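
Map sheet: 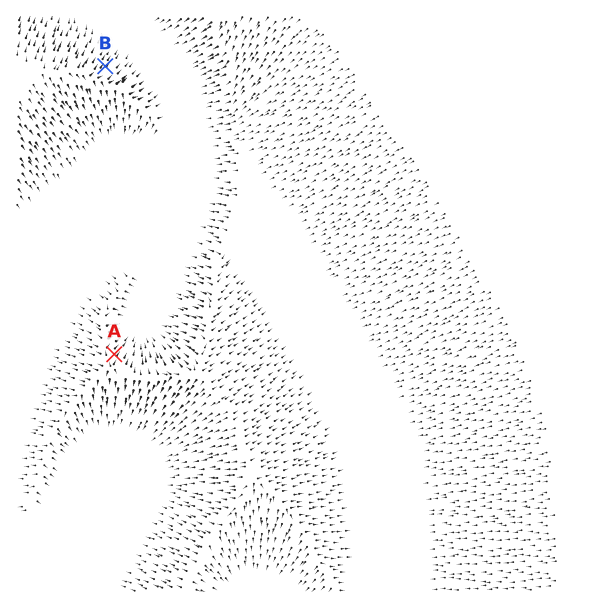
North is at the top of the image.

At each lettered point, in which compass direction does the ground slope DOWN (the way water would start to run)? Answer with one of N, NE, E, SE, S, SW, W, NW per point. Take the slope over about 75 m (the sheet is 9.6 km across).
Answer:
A NE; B NE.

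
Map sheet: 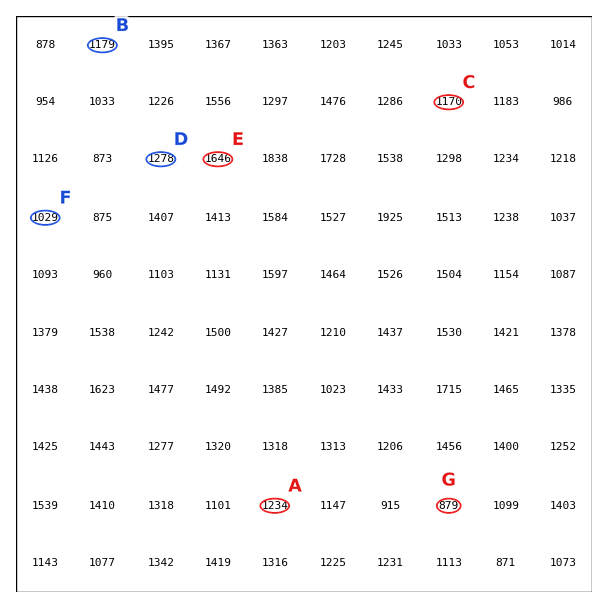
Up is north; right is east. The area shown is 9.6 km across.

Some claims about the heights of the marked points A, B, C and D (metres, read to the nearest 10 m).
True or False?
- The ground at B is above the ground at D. False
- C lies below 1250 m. True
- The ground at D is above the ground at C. True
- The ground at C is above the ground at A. False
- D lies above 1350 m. False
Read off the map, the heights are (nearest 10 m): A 1230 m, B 1180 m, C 1170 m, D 1280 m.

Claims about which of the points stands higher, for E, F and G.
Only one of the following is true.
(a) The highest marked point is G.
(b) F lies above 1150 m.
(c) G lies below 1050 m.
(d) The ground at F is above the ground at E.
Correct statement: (c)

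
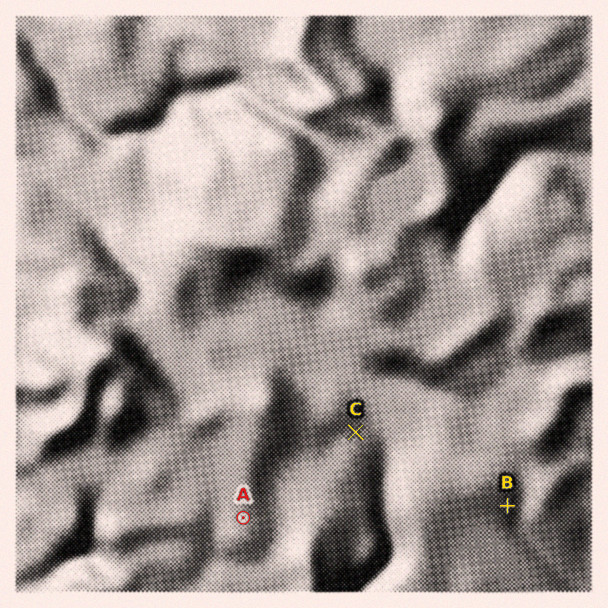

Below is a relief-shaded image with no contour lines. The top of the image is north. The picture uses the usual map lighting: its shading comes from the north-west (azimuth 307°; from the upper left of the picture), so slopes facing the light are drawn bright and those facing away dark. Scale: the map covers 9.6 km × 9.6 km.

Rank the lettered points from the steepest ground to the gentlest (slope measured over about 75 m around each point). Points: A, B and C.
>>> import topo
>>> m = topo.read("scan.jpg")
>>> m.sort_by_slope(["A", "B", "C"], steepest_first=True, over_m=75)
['B', 'C', 'A']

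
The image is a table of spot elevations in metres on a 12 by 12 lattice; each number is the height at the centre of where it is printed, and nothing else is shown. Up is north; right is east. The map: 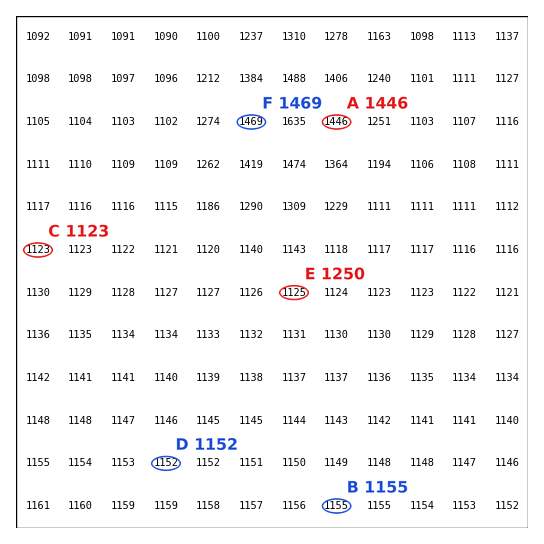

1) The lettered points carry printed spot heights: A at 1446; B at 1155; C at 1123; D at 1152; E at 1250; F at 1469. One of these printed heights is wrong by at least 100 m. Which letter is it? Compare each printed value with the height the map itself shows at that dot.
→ E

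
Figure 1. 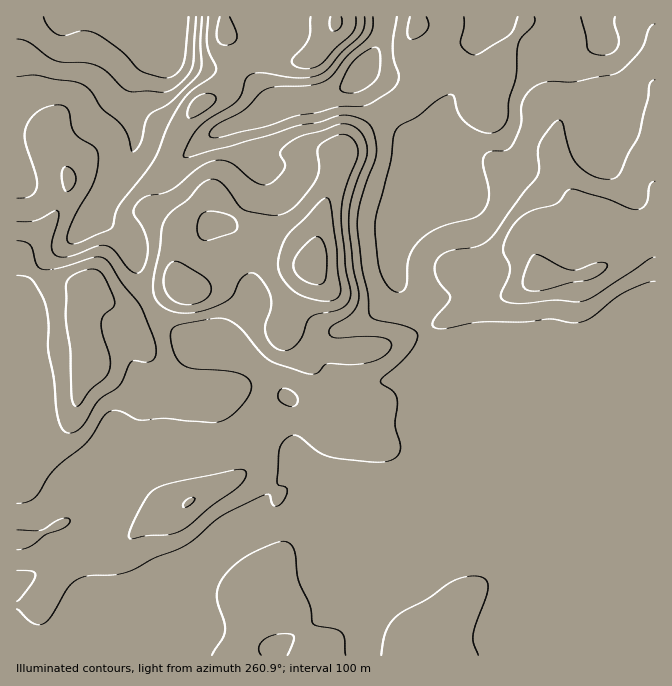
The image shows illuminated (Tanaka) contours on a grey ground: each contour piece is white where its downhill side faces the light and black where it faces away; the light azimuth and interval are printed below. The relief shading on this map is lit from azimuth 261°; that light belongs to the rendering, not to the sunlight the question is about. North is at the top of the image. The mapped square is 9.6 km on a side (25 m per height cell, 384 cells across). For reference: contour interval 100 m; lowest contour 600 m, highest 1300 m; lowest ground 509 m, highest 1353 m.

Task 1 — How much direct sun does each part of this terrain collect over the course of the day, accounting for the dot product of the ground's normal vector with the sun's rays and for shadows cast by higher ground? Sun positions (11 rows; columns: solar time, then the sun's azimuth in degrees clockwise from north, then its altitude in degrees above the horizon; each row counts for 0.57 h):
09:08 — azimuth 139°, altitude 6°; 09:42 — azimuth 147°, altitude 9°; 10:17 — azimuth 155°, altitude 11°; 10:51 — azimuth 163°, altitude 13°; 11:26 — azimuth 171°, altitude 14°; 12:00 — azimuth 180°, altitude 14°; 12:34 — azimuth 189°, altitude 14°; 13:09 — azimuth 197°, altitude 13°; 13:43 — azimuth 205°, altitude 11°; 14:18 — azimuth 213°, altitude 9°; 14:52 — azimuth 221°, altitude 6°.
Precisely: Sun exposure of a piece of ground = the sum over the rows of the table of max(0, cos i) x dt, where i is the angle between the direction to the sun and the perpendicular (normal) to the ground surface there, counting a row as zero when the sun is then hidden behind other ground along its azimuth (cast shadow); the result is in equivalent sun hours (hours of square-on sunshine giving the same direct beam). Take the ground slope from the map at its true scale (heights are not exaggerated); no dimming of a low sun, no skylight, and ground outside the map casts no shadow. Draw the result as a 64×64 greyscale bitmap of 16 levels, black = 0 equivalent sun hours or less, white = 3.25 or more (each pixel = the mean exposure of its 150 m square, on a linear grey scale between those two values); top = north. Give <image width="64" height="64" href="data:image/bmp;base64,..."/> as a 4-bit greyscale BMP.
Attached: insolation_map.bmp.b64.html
<image width="64" height="64" href="data:image/bmp;base64,Qk12CAAAAAAAAHYAAAAoAAAAQAAAAEAAAAABAAQAAAAAAAAIAAATCwAAEwsAABAAAAAAAAAAAAAAABEREQAiIiIAMzMzAERERABVVVUAZmZmAHd3dwCIiIgAmZmZAKqqqgC7u7sAzMzMAN3d3QDu7u4A////AFVVVVVVVVVVVVREVVVUQzNVVVRVZmZURERFVVVVVVVVZmZlVVVVVVZlVEVmd2VCEkZlRFeJmXVERERFVVVVVVZ3d2ZVVVVVVVVVVmd4d1QyNVVDRomZh2VVRFVVVVVVVnd3ZmVVVVVVVVVnd3d3ZUQ0RDIjRWeId2VVVVVVVVVVZnd2ZmZmZVVVVnd2ZmZVVURVQhARJGeHdmZmZmZlVVVVZ3dmZmZmVVVWZmVVVVVVVVZTEAARNXh3ZmZmZmZlVURGd3d3dmZlVVVVVVVVVURVZmUxERETV3d2ZmZmZmZVVUV4mZmYdmZVVENEVVVVRVVmZlMiEAE1Z3dmZmZmZmaYZWiavMqYdmZUMzRFVVVVVWZmZUMhABNGd3dmZmZmZtynZnibzLqYdmVDM0RVVVVVZWZmVDIREjRWZmZlVVVV3cqHZVabvMyodlQzNEVVVVVVVmd2VDMiI0RVVVRFVVVnm7qGRFi97+uXZURERFVVVVVVZ3h2VEMzMzREREVVVRFHmpdTNYve/rl2ZVVVVVVVVVVWd4dlVUREREREVVVVMiJGd2Q0Vore7JdmZmVVVVVVVVVWd2ZVVVVVVVVVVWaYUyNWdlQ0RYzv24dmZmVVVVVVREVmZmZmVVVVVVZmZrqFM0Z3ZUMiNq7+yXZmZmVVVVRERFZmZmZmVVVVZmZmqYdURXh2QxAAJq3bhlZmZlVVVVVERWd2ZmZmZmZmZmZ3iHZVZ2UyAAAAFYqXVVZnd3d3dlRFZ2ZlZmZmZmZmZWeJmGVVZTIQAAAAJXdURXiaqqqYZURFVVVVZmZmZlVVZoqqhlVmVDIQAAACVlVWiszdy5dlQzREVVVWZmZlVVVWaLynVWZ2VUMRERJGZnirzMuodlVEREVVVVVVVVVVVVVXrcllVnd3iJl2Q0aIiamZh2VERVVVVVVVVVVVVVVVVVac24ZWeJq7vMqFVoiIh3ZmVERFVVVVVmVVVVVVVVVVVovLmHeJq7u7u6dUVVZmZVZmVVVWZmZmZmVVVVVVVVVmebu7qZmZmZmruWMzRVVURFZmZWZmZmZmZlVVVVVVVWZnm+7Jh3d4iZmqhURWZUMRFFZmZmZmZmZmZmZVVVVWZmaL7rh2ZmZmZmeHeamGQyESRWZmZmZmZmZmZlVVVWZmZnrMmIh2QhERI1i8y4dnd1RFVWZmZnd3d3ZmZVZmZmdmaJiIqoUQAAABW+64eJvdyoZmZmZnd3eIh2ZmZmZmZ2VWVWipcxAAABSe/qd4rN7tuYd3d3d3eIiIdmZmZmZmZmVDV4dTIQABSM7tuXZmZ4qqmYh3d3eIiId3ZmZmVVVnZTRXZEREQ1ebupmpYxAAEkaKupiIiIh3eIh2ZmZVVWdlRXdTR5qqq7p1Rnh2MAAAAViru6mZiHeJqodmZmZmZlVol0R8///tuFRFes7XEAAAJGirzMuqmavLqHd3ZmZlVol0Nb////2nVVet//5wAAASNFis3v7d3d3KmIhnd2VohjImz///2nZWed//6nMAEiNERFed////7ty6mXd3ZmdTERWal3eHdnis7+p1RCIjRnhkMja///7u/uy6h2QyIiIQA2QhEkZ3ib3dpkMzMzRXmpdTM1eZiJvf/tyGMAAAARACQQABRniIiZh2VERERFZ3iIdlQiIzRYve3WUgAAABEBIxAAE1ZmVUNFZlVUREQyIjVohjEiIiJHmrRDAAAAARIzIREjRFVTIiNVVUREQxAAASWHVDREMjRWcSMgAAABJFQzMzM0VlMhEkRURURDEAAAEkZlVWZmZlZwATEAAAJFVERUREVVQhESRVVVREMhAAABIiRFV4iHZmAAIwAAA1VDNGZVVUIQABJGZlVERDMhEREQABI1ZkMjQAATMAABNDETV3dkEAAAEUZ3ZUVEREQyIhAAASIRAAEwABSFIQABEAFHh0IAAAERR4h1RUREREQzIQASIQAAA0ISNpljEAAAACRUIRARERFImXZERERERUQyESMgAAAkVEVmZnUgAAAAAREREiIiIkiqh1RERERVVCITMhAAATQ1VmUzVkEAEQAAABIjMzM0aauoZURVRVVTIjVTEAABIyVnYyJFUxEjMQAAATRERWZnmphlVVVVVUMzVmQQAAEiJmZTEiNEISRkAAAAEiRWZDJGZmVVVVVUMzRVQyEAESI2ZUIREjMzM1cwAAAAABEQABJFVVVVVVVERDMjRDIiI0VUMzIhIjRDN4MAAAAAAAAAACVmZVVVZ3ZUMiRmZUM0VUMjRDIRIzIlvXIAAAAAAAAAFGd2VWeIhlVDNGd2VEREMyNEMhEiEBJs7pMAAAAAAAACaIdmZnh1VVQzRnd2VUIiESMyIRAAARJpqVEAAAAAAAAkeIdlVnZUQyETVnZlUREAASIRAAAAAAFGd1MQAAAAAAJHmYU0Z2QyEAATRVVQAAAAAREAAAAAADWL3dyUAAAAEyNolkNXdCEAAAASNEAAAAABEQAAAAETV5vN//+zAAE1QSRmQ0ZkIQAAAAEiEQAAAAEREAAAE3qpmYZnvvxiEkeFMjQzJFUyERAAABESEAAAAQAQAAA2rcp2QhE47/pTNqqFMyERR2Q0QxABIiIQAAAAAREQATZ5l1QyIjXP/7Umq7qGMQE3mIiGMSREQyEAAAERIiIiNVVERERFVovMpDVoiIdCETaamXQzVmVDMgARIiIyMiNFVEREREVVVWZjRERVVVMzNGZlQzNVVE"/>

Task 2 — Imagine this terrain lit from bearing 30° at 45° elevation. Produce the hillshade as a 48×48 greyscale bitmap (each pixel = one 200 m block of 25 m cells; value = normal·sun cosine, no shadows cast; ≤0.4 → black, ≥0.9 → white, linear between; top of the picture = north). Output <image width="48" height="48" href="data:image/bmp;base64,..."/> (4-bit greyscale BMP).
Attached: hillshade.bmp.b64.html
<image width="48" height="48" href="data:image/bmp;base64,Qk32BAAAAAAAAHYAAAAoAAAAMAAAADAAAAABAAQAAAAAAIAEAAATCwAAEwsAABAAAAAAAAAAAAAAABEREQAiIiIAMzMzAERERABVVVUAZmZmAHd3dwCIiIgAmZmZAKqqqgC7u7sAzMzMAN3d3QDu7u4A////AJmamZmZmZmZmZmJvLqHmYd5u7qqqpmZmYiZmZmZmZmZmZiavLqYmYd5u7qqqpmZmYiZmZmZmZmYiIiZq7uZqpiZqqqqmZmZmYiZmZmZmZmHiZmqqrqaq7q6qZmZmZmZmZmZmYiZmZmImqqqqqqZq7u8upmZmZmZmYmZh3d4mZmZqqqqqqmZqqu8y6mZmZmZmWeIdlVniJmZqqqqqqmZmaq8y7qZmZmZmUV4iHZmZniZqqqqqpmZmZmru7qpmaqqqYh3iJh2Q0eZmqqqqpmamYiaqruqqqqqqrqYiZmHUzR4mZmqqpmaqZiZqqqqqqqpmZmqqZmId2RGeImqqqmqqpmZmZmqqqmZmWirqoiJmahUV4maqqqqqqqpmZmZmZmZmYiaqYiau824d4mqmZmZmaqpmZmZmZmZmZmImZmbzd3cuZqqmHd3eZqqqqqZmZmZmZmHeZmau7zMy7qphlRFeaqqqqqZmZmZmZmGWJmZmYiZq7qXZERXq7qqqqmZmZmZmZmFR5mYh2ZmiamGVneazLqqqZmZmZmZmZl1Roh3ZVVVeKqYeImru6qZmZmZmZmZmZlkZmVnd2ZmeKuoeKu8uqmZmZmZmZmZmZlkdkV4iIiJmaqGaKzNy6mZmZmZmZmZmZhkZ1eIiavN3KczaZmauqmZmIiIiZmZmZhUaJqXi97u7HIViHVWeZmYiIiIiJmZmZhlacyXre3ctxA3mHd3eIiIiIh3iJmZmYhlatyJzLqYUhNomrzMypdnd3d4iIiZmZhka8mMyUNDIliZiKzv/admZVZ3dmeJmYdVepi9kgABNYmXQTnu7KmHZENEQ0V4iIdVeZvsQAAkeIdSAEndy5iIhlIAATRWZ3dnis/7IGqpmXMQFrzcqXZomHQiNEQ0Vnirzv/5Nt/bmFISa97bqGVoiGVpmYdURZvv7//oSe7bqGRHvM3bmHirqFWMy6qYdszf7v/FSdy7qXZ6zc3LmZrNyWWbuqqqqO273exjSbuqqYmazd3KmavMyXerqpiaqe3JrLdEeqqZmby6zcu6maq7uYm8upm8yty6eZd4q7mIrN26vbqqmZqqqYm8ur3uyrqId5mazLma3tuprJiaqpmpmImrq9/9qJhnqZqqzKrN7bqpipeKqpmZmImpnP/aiIdpy6mqqrvf66mYZ5eKqpmZiJqHnf64iod73LqpmK3v7LqHaLqrqZmZmal3rdyomoec3cu5eIvu3dy6vP/cqZmZmZh4vLqZmYmszN25eHV6ze3e7v/8mJmYd5mJu6mYiKq8zN3KqHUjat3e7v/7h4iHaJmJq5mIeLvN3d3M2nmGVnibzf/bmHiHiamZvLqYeMze7t7u/Ircp0EAJ826mZh4mpqrzcy5iN3v7u7v/JealzAAAnunaKmZqqrM3d3Kmd7+7d7u22IlZlVUMiVkR5qrqrvMzM3Kqs3t3e7suTADaJqphAA0RWiru8uqqb24mc3sze3LqDAGq7uYdjJYVXiby7qIiLyGeM3czdy6mDAHvLqGVmaKZomay6h3istmeQ=="/>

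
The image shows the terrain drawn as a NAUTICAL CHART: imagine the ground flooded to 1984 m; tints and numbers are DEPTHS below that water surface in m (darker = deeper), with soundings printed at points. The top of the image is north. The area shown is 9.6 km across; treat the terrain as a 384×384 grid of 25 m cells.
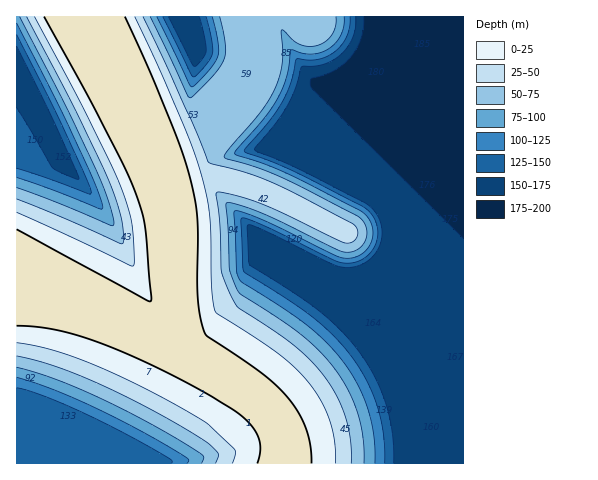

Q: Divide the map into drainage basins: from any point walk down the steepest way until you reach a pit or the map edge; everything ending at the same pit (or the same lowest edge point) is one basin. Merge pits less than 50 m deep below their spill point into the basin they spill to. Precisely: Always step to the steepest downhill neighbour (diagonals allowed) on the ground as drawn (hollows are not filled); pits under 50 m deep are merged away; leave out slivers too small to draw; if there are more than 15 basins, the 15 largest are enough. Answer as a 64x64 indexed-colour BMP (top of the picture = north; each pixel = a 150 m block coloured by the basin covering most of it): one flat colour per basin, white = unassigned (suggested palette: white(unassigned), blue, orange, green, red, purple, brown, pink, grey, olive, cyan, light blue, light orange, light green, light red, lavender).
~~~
<image width="64" height="64" href="data:image/bmp;base64,Qk12CAAAAAAAAHYAAAAoAAAAQAAAAEAAAAABAAQAAAAAAAAIAAATCwAAEwsAABAAAAAAAAAA////ALR3HwAOf/8ALKAsACgn1gC9Z5QAS1aMAMJ34wB/f38AIr28AM++FwDox64AeLv/AIrfmACWmP8A1bDFADMzMzMzMzMzMzMzMzMzMzMzMzMRERERERERERERERERMzMzMzMzMzMzMzMzMzMzMzMzMxEREREREREREREREREzMzMzMzMzMzMzMzMzMzMzMzMzERERERERERERERERETMzMzMzMzMzMzMzMzMzMzMzMzMRERERERERERERERERMzMzMzMzMzMzMzMzMzMzMzMzMxEREREREREREREREREzMzMzMzMzMzMzMzMzMzMzMzMzERERERERERERERERETMzMzMzMzMzMzMzMzMzMzMzMzERERERERERERERERERMzMzMzMzMzMzMzMzMzMzMzMzEREREREREREREREREREzMzMzMzMzMzMzMzMzMzMzMzERERERERERERERERERETMzMzMzMzMzMzMzMzMzMzMzERERERERERERERERERERMzMzMzMzMzMzMzMzMzMzMzEREREREREREREREREREREzMzMzMzMzMzMzMzMzMzMxERERERERERERERERERERETMzMzMzMzMzMzMzMzMzMxERERERERERERERERERERERMzMzMzMzMzMzMzMzMzMREREREREREREREREREREREREzMzMzMzMzMzMzMzMzMRERERERERERERERERERERERETMzMzMzMzMzMzMzMzERERERERERERERERERERERERERMzMzMzMzMzMzMzMzMREREREREREREREREREREREREREzMzMzMzMzMzMzMiMRERERERERERERERERERERERERETMzMzMzMzMzMzIiIhERERERERERERERERERERERERERMzMzMzMzMzMyIiIiEREREREREREREREREREREREREREzMzMzMzMzMiIiIiERERERERERERERERERERERERERETMzMzMzMzIiIiIiIRERERERERERERERERERERERERERMzMzMzMyIiIiIiIhEREREREREREREREREREREREREREzMzMzIiIiIiIiIiERERERERERERERERERERERERERETMzMyIiIiIiIiIiIRERERERERERERERERERERERERERMyIiIiIiIiIiIiIREREREREREREREREREREREREREREiIiIiIiIiIiIiIhERERERERERERERERERERERERERESIiIiIiIiIiIiIiERERERERERERERERERERERERERERIiIiIiIiIiIiIiIREREREREREREREREREREREREREREiIiIiIiIiIiIiIhERERERERERERERERERERERERERESIiIiIiIiIiIiIiERERERERERERERERERERERERERERIiIiIiIiIiIiIiIREREREREREREREREREREREREREREiIiIiIiIiIiIiIhERERERERERERERERERERERERERESIiIiIiIiIiIiIiERERERERERERERERERERERERERERIiIiIiIiIiIiIiIREREREREREREREREREREREREREREiIiIiIiIiIiIiIhERERERERERERERERERERERERERESIiIiIiIiIiIiIiERERERERERERERERERERERERERERIiIiIiIiIiIiIiIREREREREREREREREREREREREREREiIiIiIiIiIiIiIRERERERERERERERERERERERERERESIiIiIiIiIiIiIhERERERERERERERERERERERERERERIiIiIiIiIiIiIiEREREREREREREREREREREREREREREiIiIiIiIiIiIiERERERERERERERERERERERERERERESIiIiIiIiIiIiIRERERERERERERERERERERERERERERIiIiIiIiIiIiIhEREREREREREREREREREREREREREREiIiIiIiIiIiIhERERERERERERERERERERERERERERESIiIiIiIiIiIiERERERERERERERERERERERERERERERIiIiIiIiIiIiEREREREREREREREREREREREREREREREiIiIiIiIiIiJEQRERERERERERERERERERERERERERESIiIiIiIiIiJEREQRERERERERERERERERERERERERERIiIiIiIiIiIkREREQREREREREREREREREREREREREREiIiIiIiIiIiREREREQRERERERERERERERERERERERESIiIiIiIiIiRERERERBERERERERERERERERERERERERIiIiIiIiIiJEREREREQREREREREREREREREREREREREiIiIiIiIiJEREREREREERERERERERERERERERERERESIiIiIiIiIkRERERERERBERERERERERERERERERERERIiIiIiIiIkREREREREREQREREREREREREREREREREREiIiIiIiIiRERERERERERBERERERERERERERERERERESIiIiIiIiREREREREREREERERERERERERERERERERERIiIiIiIiJERERERERERERBEREREREREREREREREREREiIiIiIiJEREREREREREREERERERERERERERERERERESIiIiIiIkREREREREREREERERERERERERERERERERERIiIiIiIkREREREREREREQREREREREREREREREREREREiIiIiIiRERERERERERERBERERERERERERERERERERESIiIiIiREREREREREREREERERERERERERERERERERER"/>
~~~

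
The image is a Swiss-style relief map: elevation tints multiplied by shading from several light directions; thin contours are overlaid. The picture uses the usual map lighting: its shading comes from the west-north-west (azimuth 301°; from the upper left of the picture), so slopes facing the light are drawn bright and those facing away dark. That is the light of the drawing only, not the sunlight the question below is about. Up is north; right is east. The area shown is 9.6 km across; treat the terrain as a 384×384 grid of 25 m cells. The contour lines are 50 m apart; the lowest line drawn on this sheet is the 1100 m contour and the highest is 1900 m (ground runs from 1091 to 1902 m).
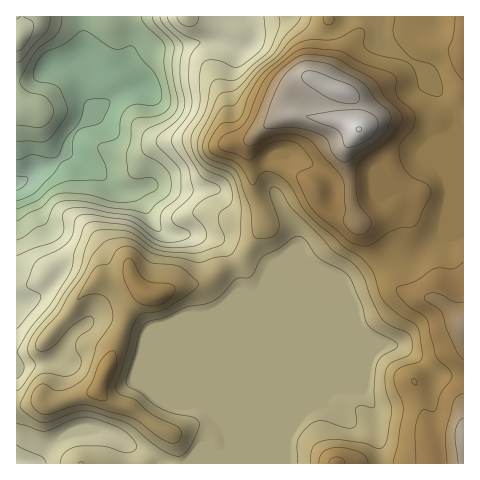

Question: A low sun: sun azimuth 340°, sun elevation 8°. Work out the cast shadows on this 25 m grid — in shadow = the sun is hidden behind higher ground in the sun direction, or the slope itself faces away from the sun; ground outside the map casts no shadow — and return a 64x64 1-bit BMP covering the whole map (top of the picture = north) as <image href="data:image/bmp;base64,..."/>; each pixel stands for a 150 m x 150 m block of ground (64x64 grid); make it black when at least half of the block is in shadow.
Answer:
<image width="64" height="64" href="data:image/bmp;base64,Qk0+AgAAAAAAAD4AAAAoAAAAQAAAAEAAAAABAAEAAAAAAAACAAATCwAAEwsAAAIAAAAAAAAA////AAAAAAAAAAMAAAAAAAAAB4AAAAAADwffgAAAAAAf//gAAAAAAD//4AAAAAAAf//AAAAAAAB//4AAAAAAAA//AAAAAAAAAfgAAAAAAAAAAAAAAAAAAAAHAAAAAAAAAAcAAAAAAAAAB4AAAAAAAAADgAAAAAAAAAGAAAAAAAAcAYAAAAAAAAwBwAAAAAAABADOAAAAAAAAAP8AAAAHAAAA/wAAAAMAAMB/gAAAAAAAwH/AAAAAQABAf+AAAAAAAAAf4AAAAAAAAAHAAAAAAAAAAAAAAAAAAAAAAAAAAAAAAAAAAADAAAAAAAAAA+AAAAAAAAAD4AAAAAAAHAPwAAAAAAAeD/AAAAAAAA4f8AAAAAAAADwAAAAAAAAAOAAAAAAAAAAgAAAAAAAAAAAAAAAAAAIAAAAAAAAABwAAAAAAAAAPHAA4AAAAAB8cAHwAAAAAH7wA/ADwAAA//4H8AHgAAD//4/4AfgAAD3/h/wB+AAAAf/D/AH8AAAA/+H+AHwAAAB/4PwAPAAAAB+AHAAMAAAAAAAAAAAAAAAAAAAAAAAAAAAAAAAAAAAAAAAAAAAAAAAAAAAB4AAAAAAAAAHwAAAAAAAAA/gAAAAAAAAD+AAAAAAAAAP8AAAAAAAAA/wAAAAAAAAB/AAfAAAAAAB4AD+AAAAAACAAPgAAAAAAAAAAAAAAAAA=="/>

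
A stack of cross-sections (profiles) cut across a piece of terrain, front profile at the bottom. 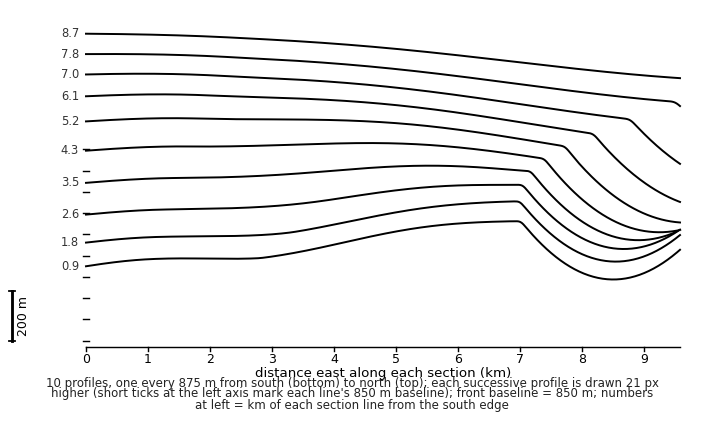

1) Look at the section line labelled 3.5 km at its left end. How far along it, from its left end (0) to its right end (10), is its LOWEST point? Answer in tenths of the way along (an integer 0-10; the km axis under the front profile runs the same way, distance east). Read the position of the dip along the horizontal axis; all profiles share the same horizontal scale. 9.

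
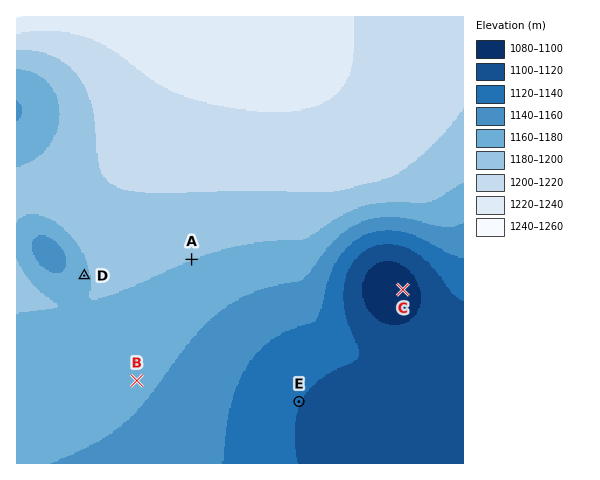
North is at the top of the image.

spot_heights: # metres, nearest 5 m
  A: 1180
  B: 1165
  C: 1090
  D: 1175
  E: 1120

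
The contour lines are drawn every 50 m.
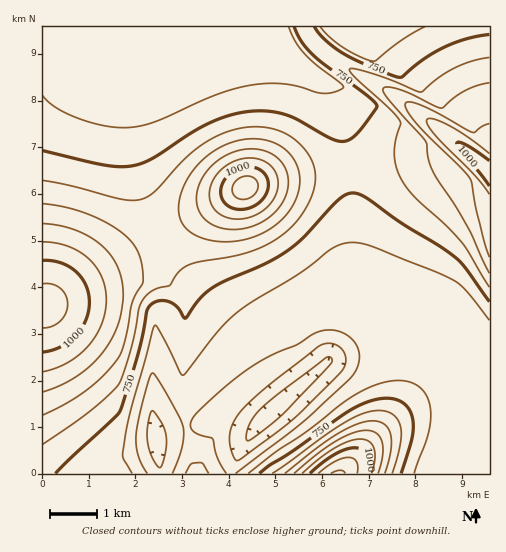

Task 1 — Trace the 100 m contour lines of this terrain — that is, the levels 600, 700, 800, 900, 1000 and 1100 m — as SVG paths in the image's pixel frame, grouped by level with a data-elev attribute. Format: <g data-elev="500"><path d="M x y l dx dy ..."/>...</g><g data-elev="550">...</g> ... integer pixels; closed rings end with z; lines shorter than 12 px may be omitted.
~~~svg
<g data-elev="600"><path d="M158 467l-7-12-4-14 1-17 2-9 2-4 10 13 4 13 0 11-2 11-3 7z"/><path d="M237 461l-3-3-3-8-1-15 4-13 8-13 25-22 52-41 11-3 10 4 4 6 2 7-2 7-4 6-47 47z"/></g><g data-elev="700"><path d="M132 473l-9-16 2-20 6-29 24-83 2 2 6 10 17 36 4 2 32-42 19-19 18-13 46-27 29-23 10-5 14-4 15 3 81 32 10 6 7 6 24 31"/><path d="M209 473l-5-8-4-2-9 1-6 9"/><path d="M414 473l15-40 2-14-1-12-4-12-7-8-9-5-12-2-21 4-24 12-46 35-32 22-27 20"/><path d="M289 27l6 14 8 11 13 12 25 20 2 2 0 2-10 4-9 1-40-9-17-1-18 2-34 10-63 28-14 3-13 2-23-3-26-7-21-11-12-11"/><path d="M425 27l-23 13-28 21-14-4-17-9-13-11-10-10"/></g><g data-elev="800"><path d="M392 473l8-28 1-18-3-7-5-6-6-2-8-2-16 3-18 9-73 51"/><path d="M43 444l46-32 29-27 13-38 8-39 7-13 10-6 14-4 9-13 9-7 59-12 17-7 15-9 14-12 12-15 8-17 2-16-1-10-4-10-6-9-8-8-8-5-11-5-22-3-26 4-24 12-21 17-29 32-7 5-7 2-10 1-10-1-49-13-29-6"/><path d="M489 57l-17 4-18 7-15 9-18 15-49-19-18-4-5 1 5 7 35 31 11 13 0 4-5 18-1 13 3 14 7 14 12 14 29 27 16 17 28 45"/></g><g data-elev="900"><path d="M378 473l5-17-1-14-6-9-10-3-14 3-17 8-18 13-23 19"/><path d="M43 392l17-7 15-8 14-10 12-12 9-14 7-15 4-12 2-19-1-15-4-13-7-12-9-9-13-9-14-7-16-5-16-1"/><path d="M223 228l16 1 16-4 14-8 11-11 7-14 1-14-4-13-9-9-8-5-9-2-19 1-19 9-15 15-8 17-1 9 2 9 4 7 5 5 7 5z"/><path d="M489 124l-7 2-9 7-50-27-12-4-6 2 3 8 8 11 45 45 9 11 7 34 12 44"/></g><g data-elev="1000"><path d="M365 473l2-10-1-8-5-6-7-1-9 2-11 5-24 18"/><path d="M43 352l17-5 16-11 10-16 3-18-3-16-10-14-15-9-18-3"/><path d="M234 209l8 0 8-1 8-5 6-6 4-7 0-8-3-7-4-5-8-3-11 1-9 4-8 7-4 10 0 8 5 7z"/><path d="M489 161l-22-16-8-3-2 1 3 7 29 36"/></g><g data-elev="1100"><path d="M345 473l-2-2-3-1-9 3"/></g>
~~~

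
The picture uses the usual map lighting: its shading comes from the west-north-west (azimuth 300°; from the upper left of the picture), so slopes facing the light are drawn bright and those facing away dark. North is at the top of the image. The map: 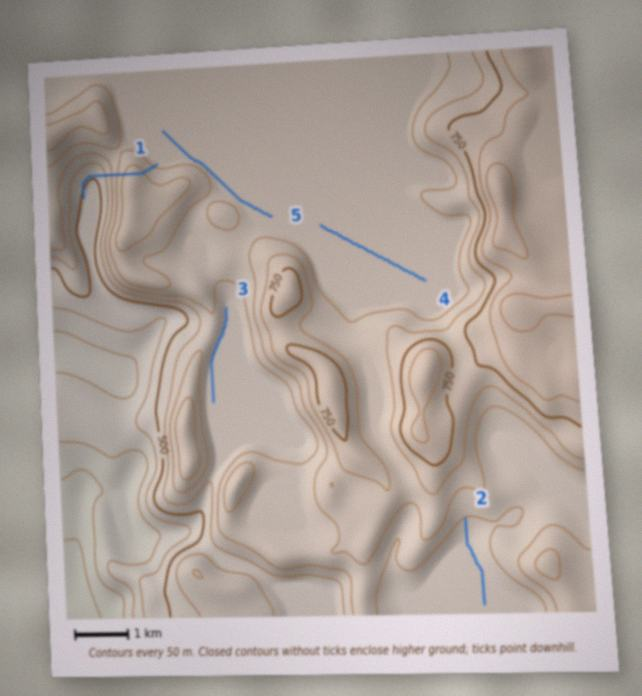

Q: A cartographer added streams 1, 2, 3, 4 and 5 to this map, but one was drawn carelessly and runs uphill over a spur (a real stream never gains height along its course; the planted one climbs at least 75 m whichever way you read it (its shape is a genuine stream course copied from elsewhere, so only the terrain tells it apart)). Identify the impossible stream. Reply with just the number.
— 1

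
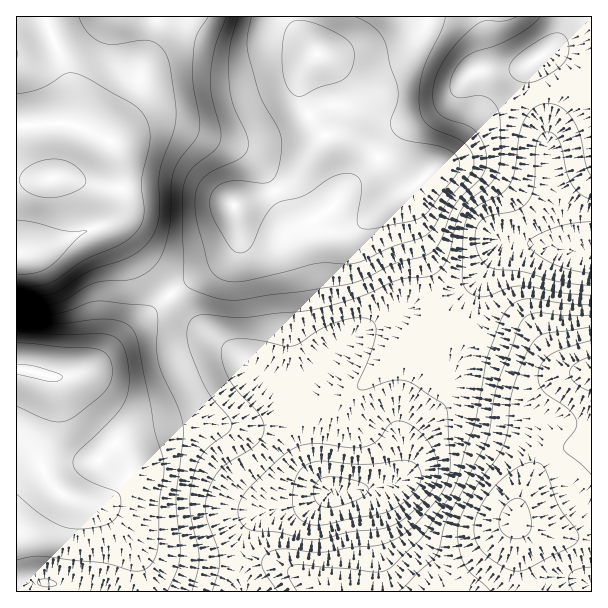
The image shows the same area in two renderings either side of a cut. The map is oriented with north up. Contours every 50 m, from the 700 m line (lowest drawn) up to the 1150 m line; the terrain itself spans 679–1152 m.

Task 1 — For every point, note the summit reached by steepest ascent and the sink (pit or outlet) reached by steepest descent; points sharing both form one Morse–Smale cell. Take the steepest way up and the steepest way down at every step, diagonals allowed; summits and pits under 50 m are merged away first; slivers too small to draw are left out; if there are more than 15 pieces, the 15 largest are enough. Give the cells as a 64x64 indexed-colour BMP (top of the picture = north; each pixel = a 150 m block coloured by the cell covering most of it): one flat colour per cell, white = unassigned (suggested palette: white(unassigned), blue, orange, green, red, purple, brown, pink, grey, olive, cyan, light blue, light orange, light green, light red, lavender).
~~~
<image width="64" height="64" href="data:image/bmp;base64,Qk12CAAAAAAAAHYAAAAoAAAAQAAAAEAAAAABAAQAAAAAAAAIAAATCwAAEwsAABAAAAAAAAAA////ALR3HwAOf/8ALKAsACgn1gC9Z5QAS1aMAMJ34wB/f38AIr28AM++FwDox64AeLv/AIrfmACWmP8A1bDFABERERERERERERERERIiIiIiIiIiIiIiIid3d3d8zMzMEREREREREREREREREiIiIiIiIiIiIiIid3d3d3u7y7sRERERERERERERERESIiIiIiIiIiIiIid3d3d3u7u7uxERERERERERERERERIiIiIiIiIiIiIid3d3d3e7u7u7EREREREREREREREREiIiIiIiIiIiIid3d3d3d7u7u7sRERERERERERERERESIiIiIiIiIiIid3d3d3d3u7u7uxERERERERERERERERIiIiIiIiIiIid3d3d3d3e7t3d3ERERERERERERERERESIiIiIiIiIiJ3d3d3d3d3d3d3cREREREREREREREREREiIiIiIiIiJ3d3d3d3d3d3d3dxERERERERERERERERERERIiIiIiInd3d3d3d3d3d3dyEREREREREREREREREREREREiIiInd3d3d3d3d3d3dyIRERERERERERERERERERERERIiIid3d3d3d3d3d3dyIhERERERERERERERERERERERIiIiIid3d3d3d3d3d3IiERERERERERERERERERERERIiIiIiJ3d3d3d3d3d3IiIRERERERERERERERERERERIiIiIiIid3d3d3d3d3ciIhEREREREREREREREREREREiIiIiIiJ3d3d3d3d3ciIiERERERERERERERERERERESIiIiIiInd3d3d3d3ciIiIRERERERERERERERERERESIiIiIiIiJ3d3d3d3IiIiIhERERERERERERERERERERIiIiIiIiIid3dyIiIiIiIiEREREREREREREREREREREiIiIiIiIiIiIiIiIiIiIiIREREREREREREREREREREiIiIiIiIiIiIiIiIiIiIiIhERERERERERERERERERESIiIiIiIiIiIiIiIiIiIiIiEREREREREREREREREREWYiIiIiIiIiIiIiIiIiIiIiIREREREREREREREREREWZmYiIiIiIiIiIiIiIiIiIiIhFEREEREREREREREREWZmZmIiIiIiIiIiIiIiIiIiiIREREREEREREREREREWZmZmYiIiIiIiIiIiIiIiIoiIhERERERBERERERERFmZmZmZmIiIiIiIiIiIiIiKIiIiEREREREQRERERERFmZmZmZmZiIiIiIiIiIiIiiIiIiIREREREREERERERFmZmZmZmZmYiIiIiIiIiKIiIiIiIhERERERERBERERZmZmZmZmZmZmYiIiIiIoiIiIiIiIiEREREREREQRERZmZmZmZmZmZmZmYiIiIoiIiIiIiIiIREREREREREERZmZmZmZmZmZmZmZmZiIoiIiIiIiIiIhERERERERERBFmZmZmZmZmZmZmZmZmZmOIiIiIiIiIiERERERERERERWZmZmZmZmZmZmZmZmZmMzOIiIiIiIiIRERERERERERVVmZmZmZmZmZmZmZmZmYzMziIiIiIiIhERERERERERVVVVmZmZmZmZmZmZmZmZjMzM4iIiIiIiERERERERERVVVVVVmZmZmZmZmZmZmZjMzMzOIiIiIiIRERERERERFVVVVVVZmZmZmZmZmZmZmMzMzM4iIiIiIhERERERERFVVVVVVVWZmZmZmZmZmZmYzMzMzOIiIMzmURERERERFVVVVVVVVZmZmZmZmZmZmYzMzMzMzMzMzmZRERERERFVVVVVVVVVmZmZmZmZmZmZjMzMzMzMzMzOZlEREREREVVVVVVVVVWZmZmZmZmZmZmMzMzMzMzMzM5mURERERERVVVVVVVVWZmZmZmZmZmZmYzMzMzMzMzM5mZRERERERFVVVVVVVVVWZmZmZmZmZmZjMzMzMzMzMzmZlERERERERVVVVVVVVVVVZmZmZmZmZmMzMzMzMzMzOZmURERERERFVVVVVVVVVVVWZmZmZmZmMzMzMzMzMzM5mZREREREREVVVVVVVVVVVVVmZmZmZmMzMzMzMzMzMzmZlEREREREVVVVVVVVVVVVVVZmZmZmMzMzMzMzMzMzmZmURERERERVVVVVVVVVVVVVVWZmZmMzMzMzMzMzMzOZmZRERERERFVVVVVVVVVVVVVVZmZmMzMzMzMzMzMzM5mZlEREREREVVVVVVVVVVVVVVVWZjMzMzMzMzMzMzMzmZmURERERERVVVVVVVVVVVVVVVMzMzMzMzMzMzMzMzOZmZRERERERFVVVVVVVVVVVVVVMzMzMzMzMzMzMzMzM5mZlERERERERVVVVVVVVVVVVVMzMzMzMzMzMzMzMzMzmZmUREREREREVVVVVVVVVVVVUzMzMzMzMzMzMzMzMzmZmZRERERERERVVVVVVVVVVVVTMzMzMzMzMzMzMzMzOZmZlEREREREREVVVVVVVVVVVVMzMzMzMzMzMzMzMzM5mZmURERERERERVVVVVVVVVVVUzMzMzMzMzMzMzMzM5mZmZRERERERERFVVVVVVVVVVVTMzMzMzMzMzMzMzMzmZmZlEREREREREVVVVVVVVVVVVUzMzMzMzMzMzMzMzM5mZmURERERERERFVVVVVVVVVVVaqqqqqqMzMzMzMzMzM5mZREREREREREVVVVVVVVVVVaqqqqqqqjMzMzMzMzMzmZlERERERERERVVVVVVVVVVVqqqqqqqqozMzMzMzMzM5mUREREREREREVVVVVVVVVVqqqqqqqqqqMzMzMzMzMzmZ"/>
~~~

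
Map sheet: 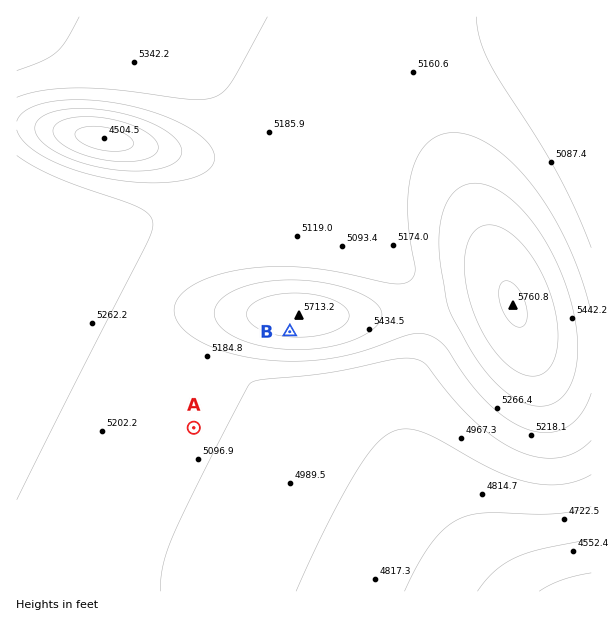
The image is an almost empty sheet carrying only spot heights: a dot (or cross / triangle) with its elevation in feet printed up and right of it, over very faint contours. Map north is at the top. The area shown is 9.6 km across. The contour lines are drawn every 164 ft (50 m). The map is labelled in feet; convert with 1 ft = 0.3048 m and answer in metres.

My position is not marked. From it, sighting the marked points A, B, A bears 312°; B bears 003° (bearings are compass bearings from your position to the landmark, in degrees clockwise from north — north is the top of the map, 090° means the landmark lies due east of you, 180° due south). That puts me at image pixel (281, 506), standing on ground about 1520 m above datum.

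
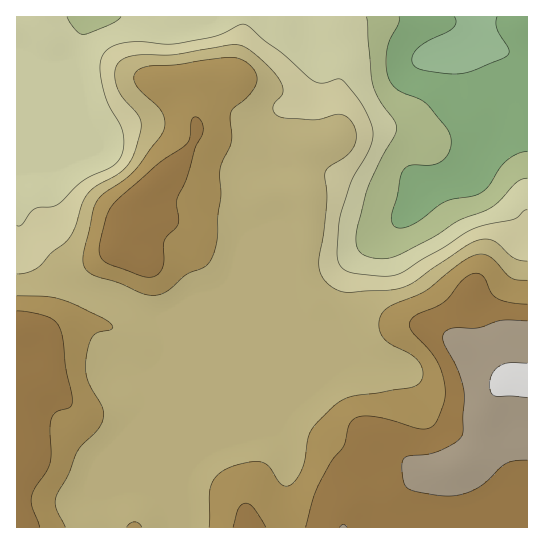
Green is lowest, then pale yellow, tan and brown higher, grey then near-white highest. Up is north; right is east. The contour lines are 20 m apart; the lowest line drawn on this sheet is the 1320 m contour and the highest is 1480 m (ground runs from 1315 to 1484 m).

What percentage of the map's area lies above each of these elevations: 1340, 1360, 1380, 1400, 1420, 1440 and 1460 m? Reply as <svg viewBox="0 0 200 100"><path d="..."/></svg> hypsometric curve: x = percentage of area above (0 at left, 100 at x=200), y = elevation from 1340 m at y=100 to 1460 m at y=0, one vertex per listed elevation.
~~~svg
<svg viewBox="0 0 200 100"><path d="M184 100l-9-17-25-16-14-17-69-17-29-16-28-17"/></svg>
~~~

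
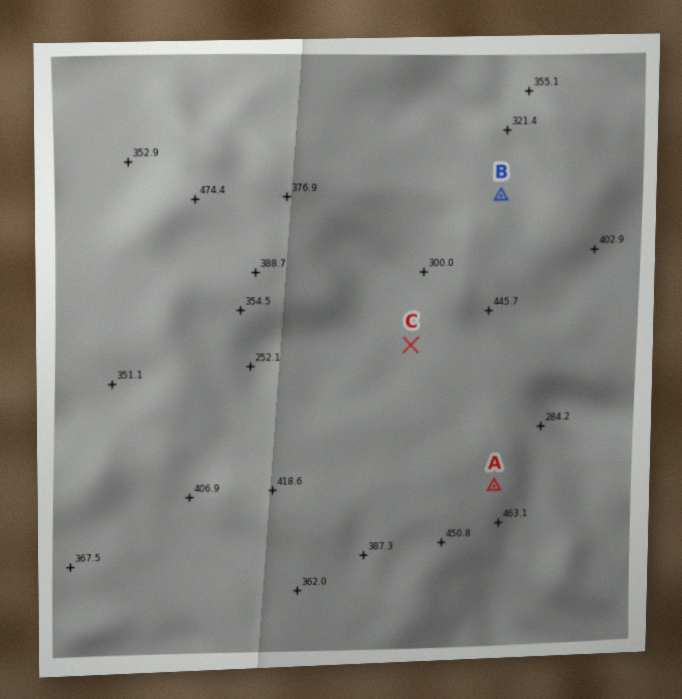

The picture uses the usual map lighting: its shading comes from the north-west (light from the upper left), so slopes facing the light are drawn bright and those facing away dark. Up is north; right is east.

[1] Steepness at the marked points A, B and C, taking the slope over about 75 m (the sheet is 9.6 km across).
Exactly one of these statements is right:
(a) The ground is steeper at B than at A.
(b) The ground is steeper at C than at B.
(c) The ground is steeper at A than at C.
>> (a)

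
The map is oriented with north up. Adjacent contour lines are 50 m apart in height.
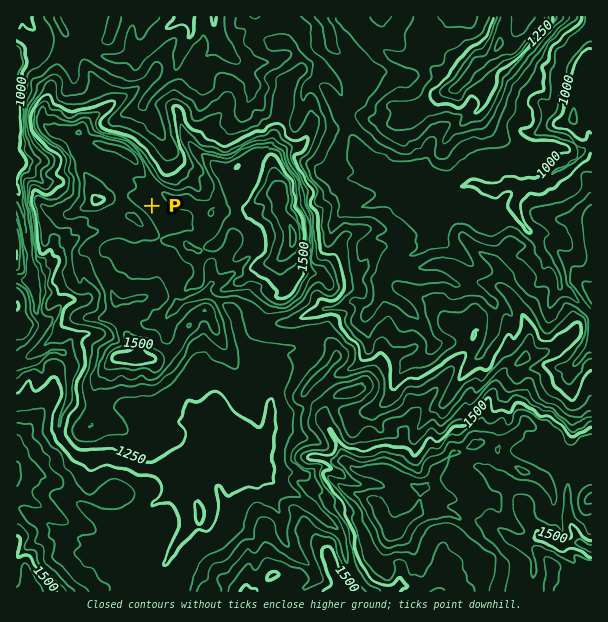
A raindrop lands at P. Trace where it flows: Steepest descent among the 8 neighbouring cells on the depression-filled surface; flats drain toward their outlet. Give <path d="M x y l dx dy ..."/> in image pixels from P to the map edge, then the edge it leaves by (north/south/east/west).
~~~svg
<path d="M152 206l-2-2 0-18 15-15 0-30-3-6-6-7-1-5-3-3-2-4-6-6 0-9 5-5 0-1 28-29 0-4 2-2 1-9 3-3 2-4 3-3 3-6 0-8-3-6 0-3 1-1"/>
exit: north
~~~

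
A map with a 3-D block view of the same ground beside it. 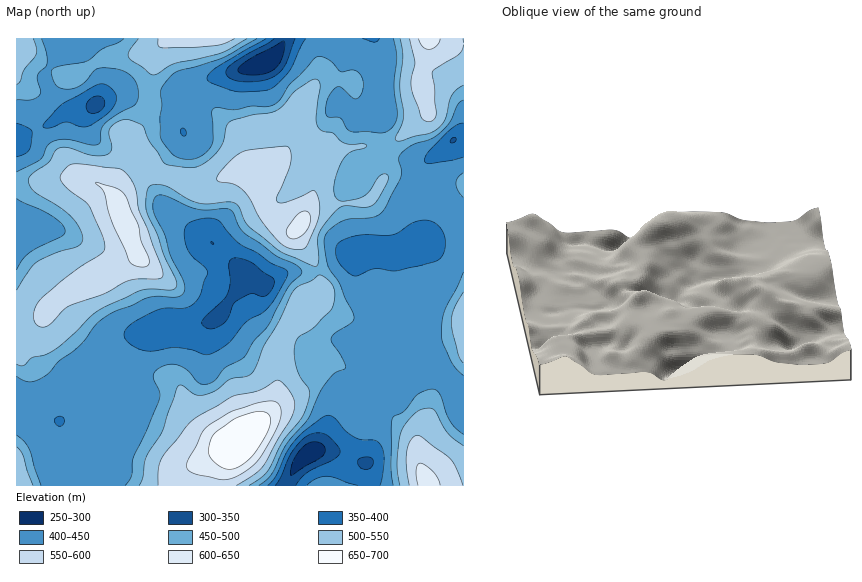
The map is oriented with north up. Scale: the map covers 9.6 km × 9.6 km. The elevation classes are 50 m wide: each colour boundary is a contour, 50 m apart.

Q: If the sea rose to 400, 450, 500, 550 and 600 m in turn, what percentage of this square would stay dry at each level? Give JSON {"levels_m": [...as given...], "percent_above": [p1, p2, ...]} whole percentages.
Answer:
{"levels_m": [400, 450, 500, 550, 600], "percent_above": [87, 51, 34, 14, 4]}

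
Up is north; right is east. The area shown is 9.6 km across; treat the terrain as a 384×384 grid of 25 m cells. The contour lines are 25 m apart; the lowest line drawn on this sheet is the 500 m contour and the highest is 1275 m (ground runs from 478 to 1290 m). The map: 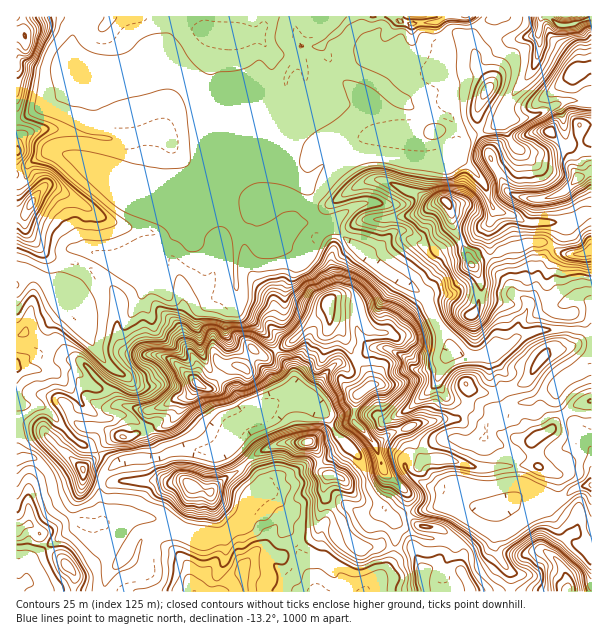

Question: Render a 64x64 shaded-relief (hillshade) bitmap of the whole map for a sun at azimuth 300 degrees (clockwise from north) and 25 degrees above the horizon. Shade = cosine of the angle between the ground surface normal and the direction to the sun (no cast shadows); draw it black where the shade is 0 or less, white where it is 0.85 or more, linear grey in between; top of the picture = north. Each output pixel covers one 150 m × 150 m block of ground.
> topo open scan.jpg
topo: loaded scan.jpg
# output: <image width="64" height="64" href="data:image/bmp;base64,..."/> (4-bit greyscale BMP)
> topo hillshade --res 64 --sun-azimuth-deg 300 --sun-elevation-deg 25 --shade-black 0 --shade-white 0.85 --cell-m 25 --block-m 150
<image width="64" height="64" href="data:image/bmp;base64,Qk12CAAAAAAAAHYAAAAoAAAAQAAAAEAAAAABAAQAAAAAAAAIAAATCwAAEwsAABAAAAAAAAAAAAAAABEREQAiIiIAMzMzAERERABVVVUAZmZmAHd3dwCIiIgAmZmZAKqqqgC7u7sAzMzMAN3d3QDu7u4A////AIiImFJHiYiKund4iIdmZmd3d3d4iby4eIh1Z4q83LYQeImYYjaIiIm7h3eJhmZmZ3d3d2eJrLhoh1VniazcpiF4iahTV4iIiauYh4qnVmZnd3d2RWisyGeXRWeJibuWMXiauERniHiJqpiJirlmd2d3d3YyRpu5h4dEaLqImnREZ3moVneIeImqiJqauod3d3eIh2RFmpmYiFNq3tuXRGdWZXh3eIiIiZmIiZqqqHiIh4mId2abh4iHVWnO/pZmZlZ0RneIiIiIiId3eJqph4momYd4h5qYh2VWeJztqJhml2ZVZ3iIiIiIdlRFeZmYirmJdmiIm7mGVniIiby6qXWnVndnd3iId4hkQgFXiZiKyXhlZ3iId4iIh3iIiaq6dadFeGRnd3d3eXRCACaIiYrLZVVWeIUjaId3d3iIibuFqFaJcjZmZ4h5llQAFXiJqrtkVEZ3dRFGd3d3d4h3eqeoVpuiBnZmipmodxADZ4iby2VCOHZ0IlZ3d3d3d3dVZ6hnm7QFmYib3cmJkwA2eJvMlkJahDNUNFZmVVZ3dlQzqXiatgGJmbzduInNgQNWesynVJyhFnQzRWZlVndmZkOZmZqoMTaIirupma3qMSREiXZnvJAXl3ZWZ4iIiHd3ZHiZmHiVIiRWeIiIic7XNGMiFGm6UCaIiHeImIiHZnd2iZl2eJljEBEkZnd4nO7by1ADaZpAA0Vnd3iImZdVZ3eruGeHerllMgAVZneJve7uxRV3dnZCESRmZ4mZqXVGd6u4iZiJqph3UABGd3iJvMzKnchCaspCIlVWeJmaqFV3q7mZmJmZqoZ1AANWd4iJmZm96iM0jLh2ZlZniImqhmeZqph4qpmsyoYgAAFGd4iIiKzIACAFu4moZWZ4iImph5maqImaupve7IEAAAA2d4iIrMkAAAApqallZmZneKu6mZqpmYmYm83+2VEAAAA2d3ir3IMQAAOcyWV4h1RXmrupmaqZh2erus3LZlIgAABIdr27yVIgAFzsdYqahCV4mpmZmZl1eamZq8qIh2UAAAeVbbq6YgESWtyom6qmIlaJmIiJp1aZqom8qqqplkIABYgmupmEAABHq6mbzLlSJGd3iJmWaave3LvKvJm6dUICd0R3Z2QgACaId3m925ZDNXd4iHaKu87bz9neeux2vFFXVFVERjAAFnhjR4vdynZUd3iGZ5qqu6zuue58+3nf51hkRWZlUgAmh1EVZ5q7mHaXZ3d4iqiam92Y3IrM7bz+mIVFd4djAFiXMANWdnd3Z6hmd3iJmImayoeamc7+q//ZhUVmiFMji7pgAUWId2ZEuVV3eImYaKqph3iInP667/yERUJoVEas7aQBRGmHeGXKZnd4iZhnmZmHd3eL7rrv/7ZFMDd2eKzdxhJFaIdnZrp3d3iIiHeImYd3d4rNud//6nUhNniIrLzHEUZndmZmmYd3eIiHd4iJh3d3iru5v//8lTNXiIiKqZYhRnZ2VVV4d3d4h3d3eIiHiHeJmamb/+yGVniIiIq6cxNFZ3ZURHdmZ3d3d3d4iIiId4iImYm+2nd3iIiIibyDI0RGd2VEdmVXd3d3d3eIeIh3eHiIiJzYZniIiImJu5Z3VTRpqoZlREZ3d3d3d3h4iId4d4iIishWd4mZmYmpd5uYdmeb3VQzRWZmZnd3d4iIh3h3d4iIqXZmaKqaqHVHrLqqh4reQyNVZmZmd3d3eIiHeHd3eIiKqXZVeZipUQOcupmZiaxiA1ZnZmZ3iId3iIiId3d4iHesuZiZl4lQAFmqhmZniaUBRmdmZ4iId3d3iIh3d3iJdWm7q73bmGIAKIdkIiNX2iA2dmZ3d3d3d3d4iHd3eIq4VGiZmt/rdSF6iIhjABTdkjVWd3d3d3iHd3iJiHd3ibynVXiJreyXRL26q82RAKzHNFd3d3d3d3d3d4iIiIiIm9ypmYiavMpovKirzuswarhVd3d3d3d3d3d3eIiHiHiJrNyoiZmay5qqeJq87aYliHd3d3d3d3d3d3d4iIeId4iZqqmIiIiby5ZXmrzcqgBHd3d3d3d3d3d3d3eIiIiHd4iIiId3d3rdpEeqq8uaEBVnd3d3d3d3d3d3d3iIiIiHd3d3d3d3eN/GR4iJqYhTI1Z3d3d3d3d3d3d3eIeIiIiIiId3h3Z4rMqsuYd5h4dlZneIiIiId3d3d3d4d4iIiIiIiIiIh3iHeb7/6YuWZ4h4iIiIiIh3d3d3d3h3eIiIiIiIiIiIiZVGis7+zLkUeIiIiIiIiId3d3d3eHd4iIiIiIiIiIiKpiSKqK3sqQFXeIiIiIiIh3d3d3d4d3eIiIiId4iIiIq4ImrLh4qZAEZ3eIiIiIiHd3d3d3h3d4iIiId3iIiIibtROM3ZdmYANnd3d3iIiIh3d3d3d3d3iIiId4iIiIiJrJMlne6nVQAmd3d3d3d4iHd3d3d3d3iIiIiHeIiIiIiap0Rr79l2AAV3d3d3d3eIiHd3d3d3eIiIiHd4iIiIiYiIZUjO/JggA2d3d3d3d3iId3d3d3d3iIiIiIiIiIiJh3h3Rs3uuVAAV3h3d3d3eIiHd3d3d3d4mYiIiIiIiIiHd3dlrN7KYQA2eId3d3d4iIh3d3d3d3Z5mIh4iJmZiId2ZUa8zdx0ABV4iHd3d3iIiIiHd3d3d2aZiHeImauqmHdlI5mM73UhNXiYd3d3d4iIiIiHd3iHdWmJh5mIm6vbh2UgWpeb"/>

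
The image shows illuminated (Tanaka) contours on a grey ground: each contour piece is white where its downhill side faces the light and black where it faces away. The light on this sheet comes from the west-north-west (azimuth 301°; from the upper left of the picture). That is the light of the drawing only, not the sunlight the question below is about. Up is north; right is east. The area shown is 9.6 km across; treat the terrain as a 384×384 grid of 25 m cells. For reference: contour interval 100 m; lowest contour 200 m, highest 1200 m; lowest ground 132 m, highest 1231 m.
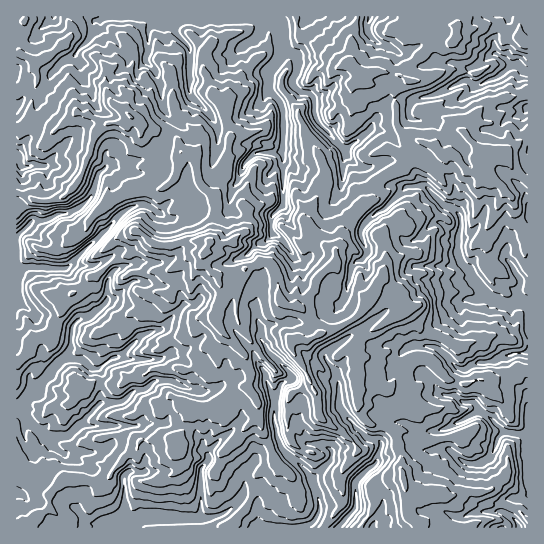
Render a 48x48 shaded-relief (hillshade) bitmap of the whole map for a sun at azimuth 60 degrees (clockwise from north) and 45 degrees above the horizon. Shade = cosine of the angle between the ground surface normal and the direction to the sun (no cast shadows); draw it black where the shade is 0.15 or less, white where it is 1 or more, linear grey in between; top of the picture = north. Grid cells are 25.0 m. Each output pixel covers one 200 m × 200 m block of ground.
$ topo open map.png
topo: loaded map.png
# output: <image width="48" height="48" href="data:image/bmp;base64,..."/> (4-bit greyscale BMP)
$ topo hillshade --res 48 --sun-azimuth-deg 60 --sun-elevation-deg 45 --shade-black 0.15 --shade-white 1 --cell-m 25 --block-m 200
<image width="48" height="48" href="data:image/bmp;base64,Qk32BAAAAAAAAHYAAAAoAAAAMAAAADAAAAABAAQAAAAAAIAEAAATCwAAEwsAABAAAAAAAAAAAAAAABEREQAiIiIAMzMzAERERABVVVUAZmZmAHd3dwCIiIgAmZmZAKqqqgC7u7sAzMzMAN3d3QDu7u4A////AKzIvbiJmJqZmGnLlUREekSXUircy87/pZqq3IiJl4d3iHiKlVVqlYo1cVy7q93cd6iLuHeKg0RFh1mZd2atkpsUclqYm6mZvVaKmHebYkRXqEmpZ2bOUaslYmu83cu6voqYmqm7Y3d4uEu4ZUjsI7lEU67c3curzruqvKiKdVRYuFqodH7lNHeVFM7c7tp57ty9yXh3VlJZymaZdN4iqTeJM87N7JuG7tzbiHh2WGRs6jaZaNFLxQbsVdy8lIq47s3JdmipeIed12Z4W5GoME7mJ8u7q8zdzNtlepmFZ2eJhmaHjnJxB/0ki7q8yJ7na5ZVeIVGh1ZmiHmYrmJhf+FMuomqrexQrWdmiZqGVWdpu6qmzmFizoCsqJvM7pMH3at1V6lWhVat2WiH7zJj7mK8qszutiJs3Lt1SNx2eIenRGdq7TUF/kPMvMzHWJrNyrmXW+tWiIhEZXh55nUK7EbMzLuH7qrNy8iZq6eIiHVoZohquZAd2ki8y7qe6b26mpmYpyNnU1iERnVrywCblnq8zLrcNYiarHmatRZmdjZlZkS81QOrh4i6qpmGnMy5rXmbuDeYh3QzVCq7wyi5q5l4h2et7bvN/qpXqXVnhkZTQ3utpFh63KmZeInP7LzN7IQTh4hVVlVoRHq8gzat3KaJqZze7c3cuwAmmYiiJGaHZCjLg2zMzKZ6us/+7dyoqgKJq5lyJXaFUym6la27q6lqvf/+3dlHqUeqplxzaFV0Qmy6ls64msx4v/7u7rNKyYh3ZEVoVUVkJLyruu+1ad2FvuzN7UKNkBASVSRjQyRTJ7zLjO5kWN3FntzN6hW8QgOFZ3I1IDm5aM27+8YWit7Trtzu2Ce6ZDZWeHogKe2oeMy+33FYy96Uzczu2SaaZYlEZ6dyLO2pmLyt7oZb272mm83t2iWJeZM2ZCeJadlomayr/MM825qseN7v5RSGfCFURnN4mUN3mKyr7dU7zJery67+URRUrZq3Z4dJdmiZiM3M7tdpvberzc3AJBRY3ImoWqppmpmZm83b7thnnteayokRdDedyYiHVbqXiJiIrLzczulUjumXiYU3dYm6rRJWQ5qmd4h4vcvcvuYUr+Y3mYeIiqmq3gFndIqWRZlp3drL3cMF78I4mpeJy4q87kVYhUl0JqqszdnNqcQL/SWGiHm8uKzMzal3hkZ1Sc7cvtjNztQu4AaYR7y5es3czZmHVpuEjv7L3ofuveOPUEeXWtqZqrzN7keWWNkn3v6u6And7LO+QTeYe8msy5vczGmXe8Rb3vy/sGzd3lnoACeYm6qqvbibypqpjKN77uu/kqze7HyBECWaqHeJvMqIvFi6nISd7se+hdzO6otiIla8u7u7uorLvTi6u2Su7qXOhu67y6uBA2vc3LvMqJvNpburqmnMzqjOd93JrNowN4vd23eZZ6zWENyXu9mpzsrbWM27rLUViHztY1mXesuDI8u5ndyJ3tu4q6zNy6RZh43mJoqoi8yYiavqfe27vMu7u7u8u4SbiIvYRoqZq928qA=="/>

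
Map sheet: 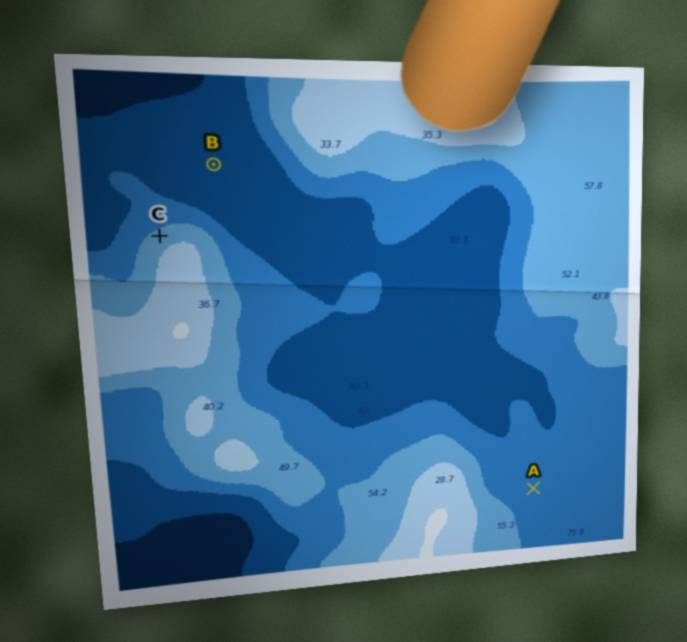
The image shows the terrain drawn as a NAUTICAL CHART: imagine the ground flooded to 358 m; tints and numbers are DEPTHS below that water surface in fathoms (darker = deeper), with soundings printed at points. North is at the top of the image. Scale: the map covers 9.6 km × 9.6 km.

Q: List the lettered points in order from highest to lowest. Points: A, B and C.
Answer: C A B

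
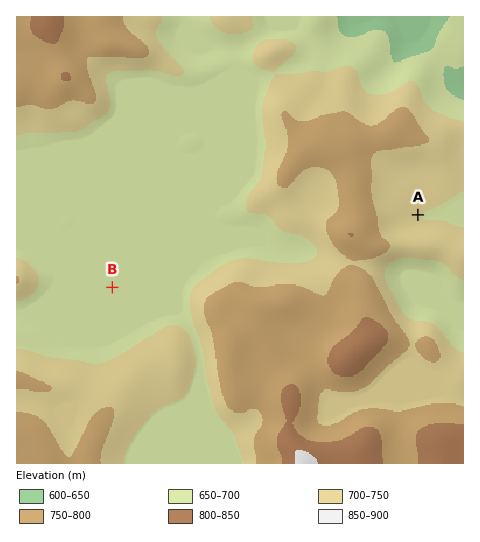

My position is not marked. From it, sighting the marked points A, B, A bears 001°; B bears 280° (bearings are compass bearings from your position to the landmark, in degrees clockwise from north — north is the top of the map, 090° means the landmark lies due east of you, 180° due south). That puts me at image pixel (416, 341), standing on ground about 750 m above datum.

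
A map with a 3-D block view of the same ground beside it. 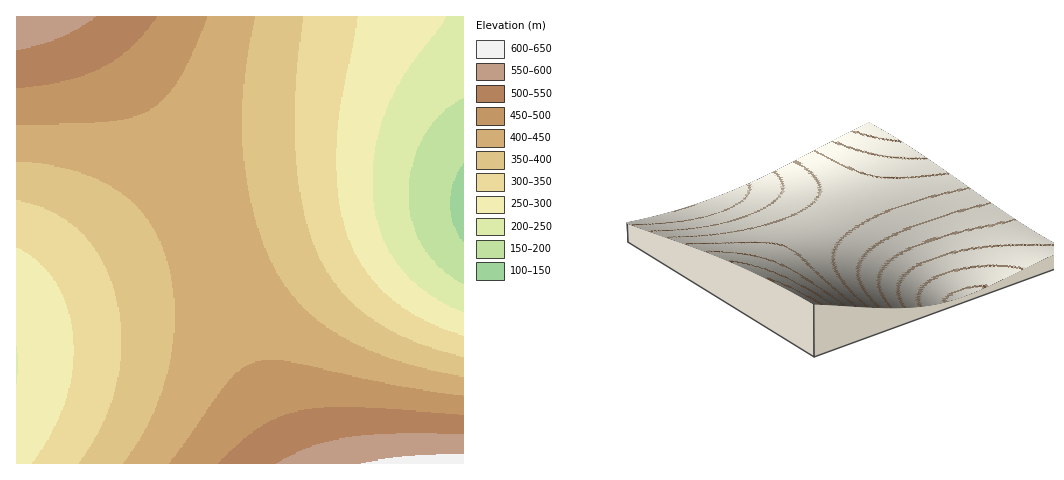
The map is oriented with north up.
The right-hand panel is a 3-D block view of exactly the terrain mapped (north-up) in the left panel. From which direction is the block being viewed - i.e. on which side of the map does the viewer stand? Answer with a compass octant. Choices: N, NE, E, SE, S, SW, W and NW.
SE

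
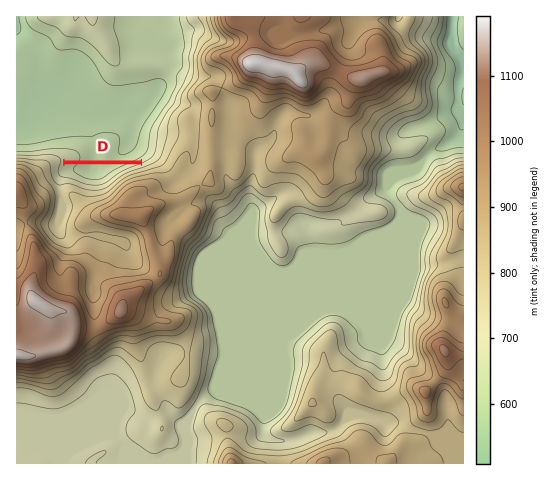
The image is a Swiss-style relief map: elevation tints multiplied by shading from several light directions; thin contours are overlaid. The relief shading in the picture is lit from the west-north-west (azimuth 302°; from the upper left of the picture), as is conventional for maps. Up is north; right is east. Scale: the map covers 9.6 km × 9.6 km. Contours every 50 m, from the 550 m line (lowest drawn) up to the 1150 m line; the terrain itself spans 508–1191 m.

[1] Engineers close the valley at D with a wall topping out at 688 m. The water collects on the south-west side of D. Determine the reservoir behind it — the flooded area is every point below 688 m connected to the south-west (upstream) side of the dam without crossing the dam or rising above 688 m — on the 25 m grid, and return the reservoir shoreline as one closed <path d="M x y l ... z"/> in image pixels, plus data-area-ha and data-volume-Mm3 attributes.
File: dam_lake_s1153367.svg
<path d="M133 164l-70 0-1 2-2 6 4 4 11 2 9 5 17 1 7-4 11-9 12-5 2-2z" data-area-ha="44" data-volume-Mm3="17.87"/>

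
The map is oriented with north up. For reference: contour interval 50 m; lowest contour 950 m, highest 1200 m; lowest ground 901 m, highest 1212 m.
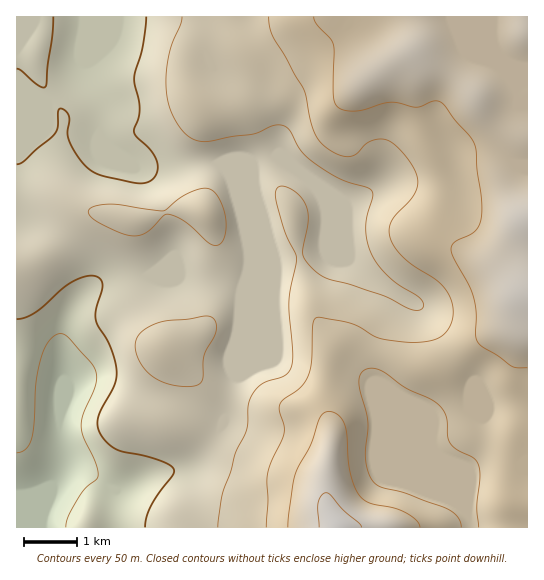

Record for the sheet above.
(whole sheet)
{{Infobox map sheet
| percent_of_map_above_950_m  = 96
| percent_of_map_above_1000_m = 84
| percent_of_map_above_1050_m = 55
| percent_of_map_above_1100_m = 33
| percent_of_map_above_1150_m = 15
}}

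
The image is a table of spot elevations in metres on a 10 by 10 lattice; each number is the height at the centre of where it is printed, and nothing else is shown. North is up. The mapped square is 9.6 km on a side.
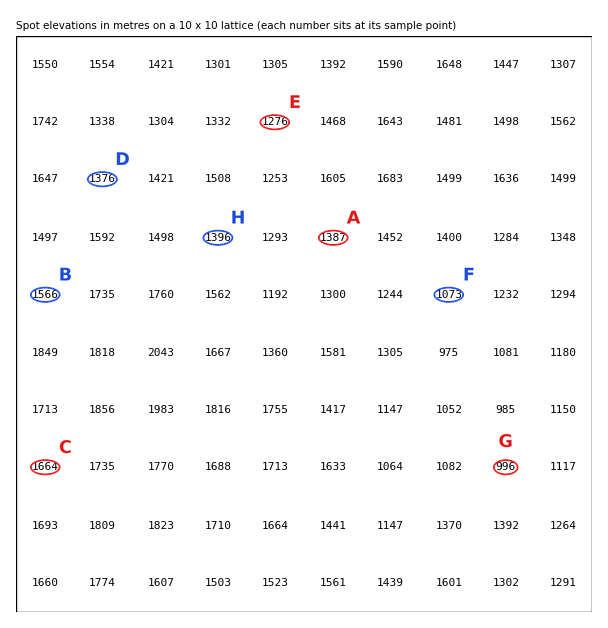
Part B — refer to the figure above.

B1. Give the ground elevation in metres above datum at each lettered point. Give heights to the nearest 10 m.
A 1390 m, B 1570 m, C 1660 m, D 1380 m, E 1280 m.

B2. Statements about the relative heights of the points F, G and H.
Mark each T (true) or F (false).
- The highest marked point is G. F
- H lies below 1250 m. F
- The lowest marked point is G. T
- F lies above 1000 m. T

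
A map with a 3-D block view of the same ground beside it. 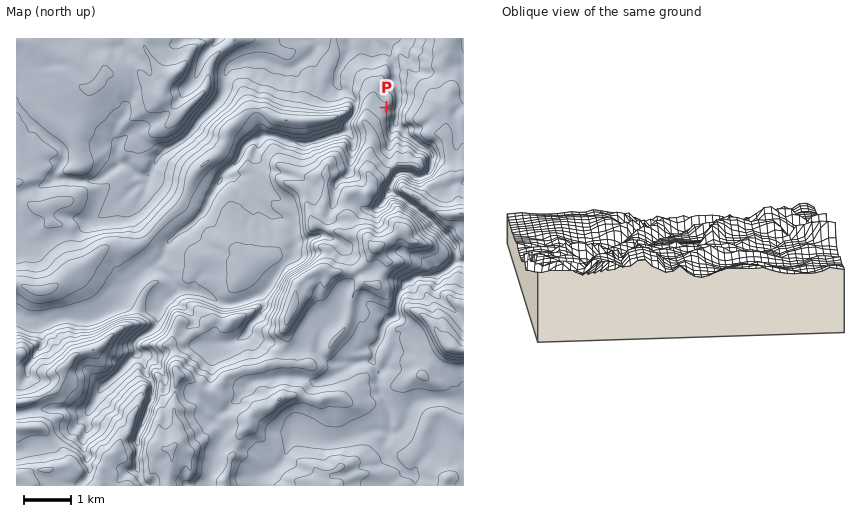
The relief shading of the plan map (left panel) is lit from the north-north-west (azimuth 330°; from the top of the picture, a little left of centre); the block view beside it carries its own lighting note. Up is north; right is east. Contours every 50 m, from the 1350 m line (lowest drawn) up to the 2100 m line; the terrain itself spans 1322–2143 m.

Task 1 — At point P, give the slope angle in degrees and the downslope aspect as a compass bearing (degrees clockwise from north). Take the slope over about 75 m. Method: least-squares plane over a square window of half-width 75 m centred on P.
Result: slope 15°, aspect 100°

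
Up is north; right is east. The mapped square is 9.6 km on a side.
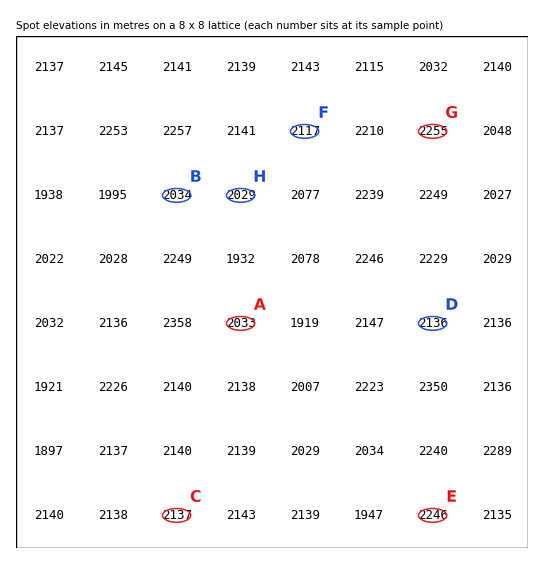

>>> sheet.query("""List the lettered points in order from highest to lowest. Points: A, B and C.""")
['C', 'B', 'A']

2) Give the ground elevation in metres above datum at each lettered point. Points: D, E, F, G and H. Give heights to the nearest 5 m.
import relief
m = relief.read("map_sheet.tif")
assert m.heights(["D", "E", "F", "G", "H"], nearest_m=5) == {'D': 2135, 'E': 2245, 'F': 2115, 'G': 2255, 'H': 2030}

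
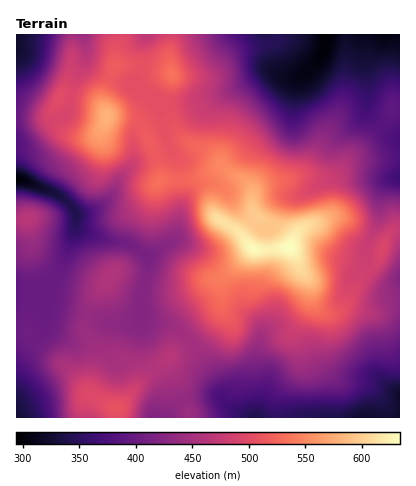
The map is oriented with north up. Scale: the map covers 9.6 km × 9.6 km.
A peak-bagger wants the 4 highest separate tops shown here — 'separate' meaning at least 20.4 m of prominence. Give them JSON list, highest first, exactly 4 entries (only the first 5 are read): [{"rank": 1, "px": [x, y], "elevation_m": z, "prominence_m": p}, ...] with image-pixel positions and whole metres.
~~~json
[{"rank": 1, "px": [290, 248], "elevation_m": 634, "prominence_m": 340}, {"rank": 2, "px": [108, 116], "elevation_m": 580, "prominence_m": 67}, {"rank": 3, "px": [172, 74], "elevation_m": 534, "prominence_m": 27}, {"rank": 4, "px": [116, 408], "elevation_m": 509, "prominence_m": 61}]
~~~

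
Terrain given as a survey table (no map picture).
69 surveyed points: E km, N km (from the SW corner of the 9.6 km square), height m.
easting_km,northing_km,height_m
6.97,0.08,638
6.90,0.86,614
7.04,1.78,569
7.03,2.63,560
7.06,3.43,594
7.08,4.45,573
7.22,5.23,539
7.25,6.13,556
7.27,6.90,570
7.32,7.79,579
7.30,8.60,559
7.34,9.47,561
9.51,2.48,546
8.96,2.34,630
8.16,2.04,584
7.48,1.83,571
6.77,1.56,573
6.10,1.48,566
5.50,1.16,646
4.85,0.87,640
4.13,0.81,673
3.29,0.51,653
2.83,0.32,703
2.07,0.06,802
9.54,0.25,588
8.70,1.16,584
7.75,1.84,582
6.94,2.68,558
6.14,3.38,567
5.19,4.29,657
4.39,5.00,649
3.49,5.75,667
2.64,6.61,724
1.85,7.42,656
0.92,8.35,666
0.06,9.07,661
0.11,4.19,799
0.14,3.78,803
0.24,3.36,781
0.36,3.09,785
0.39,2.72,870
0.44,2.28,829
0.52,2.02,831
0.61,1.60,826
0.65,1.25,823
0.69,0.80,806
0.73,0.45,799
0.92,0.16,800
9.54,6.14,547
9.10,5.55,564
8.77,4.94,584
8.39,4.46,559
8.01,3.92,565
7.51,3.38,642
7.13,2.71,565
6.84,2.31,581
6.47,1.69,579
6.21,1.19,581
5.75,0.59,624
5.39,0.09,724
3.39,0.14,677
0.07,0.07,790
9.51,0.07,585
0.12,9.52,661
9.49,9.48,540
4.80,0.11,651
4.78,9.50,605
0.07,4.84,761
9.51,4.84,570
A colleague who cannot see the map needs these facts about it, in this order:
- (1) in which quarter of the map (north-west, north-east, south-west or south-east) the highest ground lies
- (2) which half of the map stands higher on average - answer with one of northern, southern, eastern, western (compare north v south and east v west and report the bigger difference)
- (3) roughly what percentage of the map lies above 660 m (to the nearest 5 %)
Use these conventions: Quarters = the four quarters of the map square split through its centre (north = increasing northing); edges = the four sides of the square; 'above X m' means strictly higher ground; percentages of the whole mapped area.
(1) The highest point lies in the south-west quarter of the map.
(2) The western half stands higher on average than the eastern half.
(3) Ground above 660 m makes up about 45 % of the sheet.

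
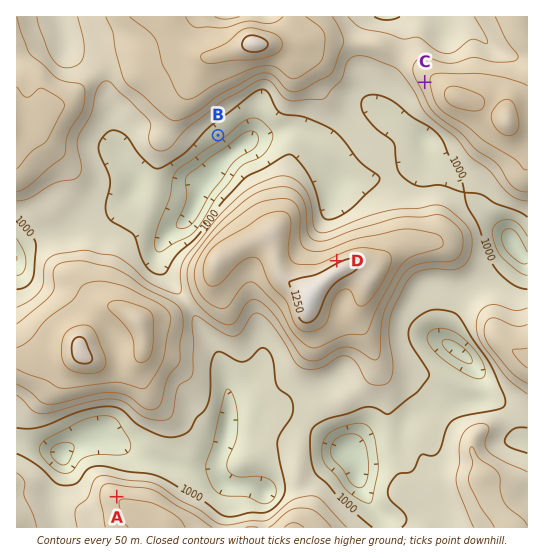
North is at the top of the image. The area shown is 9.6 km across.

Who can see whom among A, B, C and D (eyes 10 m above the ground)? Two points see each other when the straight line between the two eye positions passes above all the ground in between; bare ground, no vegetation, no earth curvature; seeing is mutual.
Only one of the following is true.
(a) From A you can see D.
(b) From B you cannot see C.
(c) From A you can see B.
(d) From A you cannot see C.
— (d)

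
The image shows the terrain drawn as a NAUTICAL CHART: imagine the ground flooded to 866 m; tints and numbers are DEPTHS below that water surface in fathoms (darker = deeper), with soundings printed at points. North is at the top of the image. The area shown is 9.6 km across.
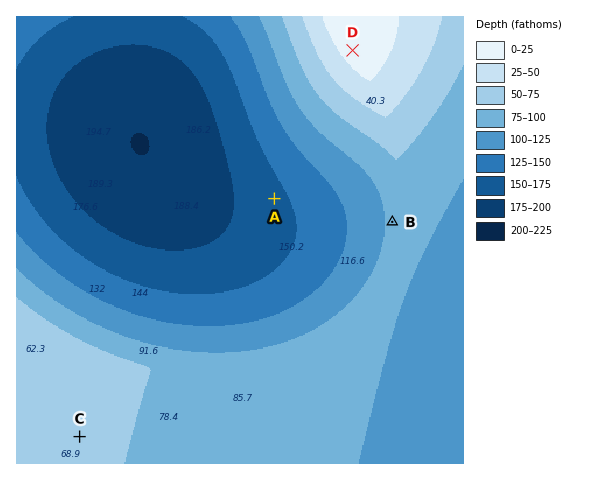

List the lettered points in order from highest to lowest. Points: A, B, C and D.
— D C B A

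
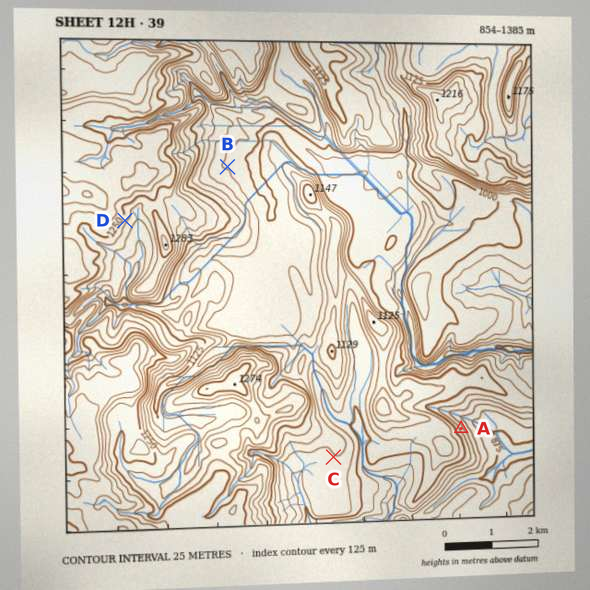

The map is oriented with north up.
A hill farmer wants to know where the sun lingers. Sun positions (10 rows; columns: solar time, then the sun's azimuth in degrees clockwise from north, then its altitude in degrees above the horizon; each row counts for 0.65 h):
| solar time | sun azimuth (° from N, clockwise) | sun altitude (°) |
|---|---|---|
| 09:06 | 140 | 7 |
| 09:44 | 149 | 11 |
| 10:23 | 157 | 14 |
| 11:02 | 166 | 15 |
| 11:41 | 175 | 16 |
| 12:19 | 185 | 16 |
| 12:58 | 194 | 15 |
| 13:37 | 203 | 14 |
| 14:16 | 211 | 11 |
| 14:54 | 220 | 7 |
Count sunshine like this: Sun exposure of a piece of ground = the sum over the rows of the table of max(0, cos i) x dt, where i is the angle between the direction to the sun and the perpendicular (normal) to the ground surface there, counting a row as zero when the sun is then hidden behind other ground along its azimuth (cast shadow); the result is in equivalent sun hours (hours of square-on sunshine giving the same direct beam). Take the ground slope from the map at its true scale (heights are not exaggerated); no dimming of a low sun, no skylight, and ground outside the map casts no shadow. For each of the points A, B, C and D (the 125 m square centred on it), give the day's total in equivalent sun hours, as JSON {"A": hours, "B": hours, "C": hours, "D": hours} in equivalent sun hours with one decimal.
{"A": 0.7, "B": 1.1, "C": 1.6, "D": 2.0}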